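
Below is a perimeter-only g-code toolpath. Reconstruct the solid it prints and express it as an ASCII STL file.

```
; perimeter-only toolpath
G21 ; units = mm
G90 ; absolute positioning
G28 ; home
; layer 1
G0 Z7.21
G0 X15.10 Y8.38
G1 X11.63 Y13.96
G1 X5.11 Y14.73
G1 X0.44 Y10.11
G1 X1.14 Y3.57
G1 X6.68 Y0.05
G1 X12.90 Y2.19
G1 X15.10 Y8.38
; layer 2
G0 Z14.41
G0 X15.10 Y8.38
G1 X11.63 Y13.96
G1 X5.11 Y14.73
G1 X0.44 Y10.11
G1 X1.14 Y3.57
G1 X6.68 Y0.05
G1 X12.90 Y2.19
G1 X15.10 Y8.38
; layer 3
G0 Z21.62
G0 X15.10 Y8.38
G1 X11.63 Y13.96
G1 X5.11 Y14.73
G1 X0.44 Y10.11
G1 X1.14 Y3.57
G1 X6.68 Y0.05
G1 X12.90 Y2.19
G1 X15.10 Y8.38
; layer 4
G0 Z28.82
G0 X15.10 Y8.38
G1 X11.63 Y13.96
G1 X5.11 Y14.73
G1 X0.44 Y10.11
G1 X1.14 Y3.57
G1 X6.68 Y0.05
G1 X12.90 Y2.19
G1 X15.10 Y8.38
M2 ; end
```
solid part
  facet normal 0.0000 0.0000 -1.0000
    outer loop
      vertex 5.11 14.73 0.00
      vertex 11.63 13.96 0.00
      vertex 15.10 8.38 0.00
    endloop
  endfacet
  facet normal 0.0000 0.0000 -1.0000
    outer loop
      vertex 0.44 10.11 0.00
      vertex 5.11 14.73 0.00
      vertex 15.10 8.38 0.00
    endloop
  endfacet
  facet normal 0.0000 0.0000 -1.0000
    outer loop
      vertex 1.14 3.57 0.00
      vertex 0.44 10.11 0.00
      vertex 15.10 8.38 0.00
    endloop
  endfacet
  facet normal 0.0000 0.0000 -1.0000
    outer loop
      vertex 6.68 0.05 0.00
      vertex 1.14 3.57 0.00
      vertex 15.10 8.38 0.00
    endloop
  endfacet
  facet normal 0.0000 0.0000 -1.0000
    outer loop
      vertex 12.90 2.19 0.00
      vertex 6.68 0.05 0.00
      vertex 15.10 8.38 0.00
    endloop
  endfacet
  facet normal 0.0000 0.0000 1.0000
    outer loop
      vertex 15.10 8.38 28.82
      vertex 11.63 13.96 28.82
      vertex 5.11 14.73 28.82
    endloop
  endfacet
  facet normal 0.0000 0.0000 1.0000
    outer loop
      vertex 15.10 8.38 28.82
      vertex 5.11 14.73 28.82
      vertex 0.44 10.11 28.82
    endloop
  endfacet
  facet normal 0.0000 0.0000 1.0000
    outer loop
      vertex 15.10 8.38 28.82
      vertex 0.44 10.11 28.82
      vertex 1.14 3.57 28.82
    endloop
  endfacet
  facet normal 0.0000 0.0000 1.0000
    outer loop
      vertex 15.10 8.38 28.82
      vertex 1.14 3.57 28.82
      vertex 6.68 0.05 28.82
    endloop
  endfacet
  facet normal 0.0000 0.0000 1.0000
    outer loop
      vertex 15.10 8.38 28.82
      vertex 6.68 0.05 28.82
      vertex 12.90 2.19 28.82
    endloop
  endfacet
  facet normal 0.8492 0.5281 0.0000
    outer loop
      vertex 15.10 8.38 0.00
      vertex 11.63 13.96 0.00
      vertex 11.63 13.96 28.82
    endloop
  endfacet
  facet normal 0.8492 0.5281 0.0000
    outer loop
      vertex 15.10 8.38 0.00
      vertex 11.63 13.96 28.82
      vertex 15.10 8.38 28.82
    endloop
  endfacet
  facet normal 0.1173 0.9931 0.0000
    outer loop
      vertex 11.63 13.96 0.00
      vertex 5.11 14.73 0.00
      vertex 5.11 14.73 28.82
    endloop
  endfacet
  facet normal 0.1173 0.9931 0.0000
    outer loop
      vertex 11.63 13.96 0.00
      vertex 5.11 14.73 28.82
      vertex 11.63 13.96 28.82
    endloop
  endfacet
  facet normal -0.7033 0.7109 0.0000
    outer loop
      vertex 5.11 14.73 0.00
      vertex 0.44 10.11 0.00
      vertex 0.44 10.11 28.82
    endloop
  endfacet
  facet normal -0.7033 0.7109 0.0000
    outer loop
      vertex 5.11 14.73 0.00
      vertex 0.44 10.11 28.82
      vertex 5.11 14.73 28.82
    endloop
  endfacet
  facet normal -0.9943 -0.1064 0.0000
    outer loop
      vertex 0.44 10.11 0.00
      vertex 1.14 3.57 0.00
      vertex 1.14 3.57 28.82
    endloop
  endfacet
  facet normal -0.9943 -0.1064 0.0000
    outer loop
      vertex 0.44 10.11 0.00
      vertex 1.14 3.57 28.82
      vertex 0.44 10.11 28.82
    endloop
  endfacet
  facet normal -0.5363 -0.8440 0.0000
    outer loop
      vertex 1.14 3.57 0.00
      vertex 6.68 0.05 0.00
      vertex 6.68 0.05 28.82
    endloop
  endfacet
  facet normal -0.5363 -0.8440 0.0000
    outer loop
      vertex 1.14 3.57 0.00
      vertex 6.68 0.05 28.82
      vertex 1.14 3.57 28.82
    endloop
  endfacet
  facet normal 0.3253 -0.9456 0.0000
    outer loop
      vertex 6.68 0.05 0.00
      vertex 12.90 2.19 0.00
      vertex 12.90 2.19 28.82
    endloop
  endfacet
  facet normal 0.3253 -0.9456 0.0000
    outer loop
      vertex 6.68 0.05 0.00
      vertex 12.90 2.19 28.82
      vertex 6.68 0.05 28.82
    endloop
  endfacet
  facet normal 0.9423 -0.3349 0.0000
    outer loop
      vertex 12.90 2.19 0.00
      vertex 15.10 8.38 0.00
      vertex 15.10 8.38 28.82
    endloop
  endfacet
  facet normal 0.9423 -0.3349 0.0000
    outer loop
      vertex 12.90 2.19 0.00
      vertex 15.10 8.38 28.82
      vertex 12.90 2.19 28.82
    endloop
  endfacet
endsolid part

The G0 Z moves step by Δz≈7.21 mm. Every layer's G1 loop is the same polygon, so the solid is a straight extrusion of it from z=0 to z≈28.8. Closing with flat bottom and top caps and triangulating gives 24 facets — a regular 7-sided prism (a cylinder approximated with 7 flat sides), circumscribed radius ≈ 7.57 mm, height ≈ 28.8 mm.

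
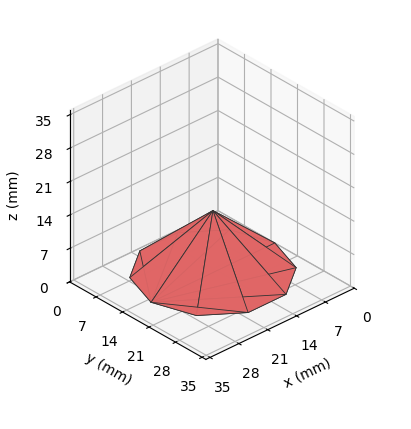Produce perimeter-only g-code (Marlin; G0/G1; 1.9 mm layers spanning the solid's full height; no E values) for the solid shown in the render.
Reading the render: the shape is a regular 10-sided pyramid, base circumscribed radius ≈ 15 mm, apex at z ≈ 13 mm (dimensions read to the nearest mm from the axis ticks). For the g-code, the solid's height is divided into equal slices at the stated Δz and each level perimeter traced with G1 moves after a G0 lift.

; perimeter-only toolpath
G21 ; units = mm
G90 ; absolute positioning
G28 ; home
; layer 1
G0 Z1.9
G0 X27.9 Y15.0
G1 X25.4 Y22.5
G1 X18.9 Y27.3
G1 X11.1 Y27.3
G1 X4.6 Y22.5
G1 X2.1 Y15.0
G1 X4.6 Y7.5
G1 X11.1 Y2.7
G1 X18.9 Y2.7
G1 X25.4 Y7.5
G1 X27.9 Y15.0
; layer 2
G0 Z3.7
G0 X25.7 Y15.0
G1 X23.6 Y21.3
G1 X18.3 Y25.2
G1 X11.7 Y25.2
G1 X6.4 Y21.3
G1 X4.3 Y15.0
G1 X6.4 Y8.7
G1 X11.7 Y4.8
G1 X18.3 Y4.8
G1 X23.6 Y8.7
G1 X25.7 Y15.0
; layer 3
G0 Z5.6
G0 X23.6 Y15.0
G1 X21.9 Y20.0
G1 X17.6 Y23.2
G1 X12.4 Y23.2
G1 X8.1 Y20.0
G1 X6.4 Y15.0
G1 X8.1 Y10.0
G1 X12.4 Y6.8
G1 X17.6 Y6.8
G1 X21.9 Y10.0
G1 X23.6 Y15.0
; layer 4
G0 Z7.4
G0 X21.4 Y15.0
G1 X20.2 Y18.8
G1 X17.0 Y21.1
G1 X13.0 Y21.1
G1 X9.8 Y18.8
G1 X8.6 Y15.0
G1 X9.8 Y11.2
G1 X13.0 Y8.9
G1 X17.0 Y8.9
G1 X20.2 Y11.2
G1 X21.4 Y15.0
; layer 5
G0 Z9.3
G0 X19.3 Y15.0
G1 X18.5 Y17.5
G1 X16.3 Y19.1
G1 X13.7 Y19.1
G1 X11.5 Y17.5
G1 X10.7 Y15.0
G1 X11.5 Y12.5
G1 X13.7 Y10.9
G1 X16.3 Y10.9
G1 X18.5 Y12.5
G1 X19.3 Y15.0
; layer 6
G0 Z11.1
G0 X17.1 Y15.0
G1 X16.7 Y16.3
G1 X15.7 Y17.0
G1 X14.3 Y17.0
G1 X13.3 Y16.3
G1 X12.9 Y15.0
G1 X13.3 Y13.7
G1 X14.3 Y13.0
G1 X15.7 Y13.0
G1 X16.7 Y13.7
G1 X17.1 Y15.0
M2 ; end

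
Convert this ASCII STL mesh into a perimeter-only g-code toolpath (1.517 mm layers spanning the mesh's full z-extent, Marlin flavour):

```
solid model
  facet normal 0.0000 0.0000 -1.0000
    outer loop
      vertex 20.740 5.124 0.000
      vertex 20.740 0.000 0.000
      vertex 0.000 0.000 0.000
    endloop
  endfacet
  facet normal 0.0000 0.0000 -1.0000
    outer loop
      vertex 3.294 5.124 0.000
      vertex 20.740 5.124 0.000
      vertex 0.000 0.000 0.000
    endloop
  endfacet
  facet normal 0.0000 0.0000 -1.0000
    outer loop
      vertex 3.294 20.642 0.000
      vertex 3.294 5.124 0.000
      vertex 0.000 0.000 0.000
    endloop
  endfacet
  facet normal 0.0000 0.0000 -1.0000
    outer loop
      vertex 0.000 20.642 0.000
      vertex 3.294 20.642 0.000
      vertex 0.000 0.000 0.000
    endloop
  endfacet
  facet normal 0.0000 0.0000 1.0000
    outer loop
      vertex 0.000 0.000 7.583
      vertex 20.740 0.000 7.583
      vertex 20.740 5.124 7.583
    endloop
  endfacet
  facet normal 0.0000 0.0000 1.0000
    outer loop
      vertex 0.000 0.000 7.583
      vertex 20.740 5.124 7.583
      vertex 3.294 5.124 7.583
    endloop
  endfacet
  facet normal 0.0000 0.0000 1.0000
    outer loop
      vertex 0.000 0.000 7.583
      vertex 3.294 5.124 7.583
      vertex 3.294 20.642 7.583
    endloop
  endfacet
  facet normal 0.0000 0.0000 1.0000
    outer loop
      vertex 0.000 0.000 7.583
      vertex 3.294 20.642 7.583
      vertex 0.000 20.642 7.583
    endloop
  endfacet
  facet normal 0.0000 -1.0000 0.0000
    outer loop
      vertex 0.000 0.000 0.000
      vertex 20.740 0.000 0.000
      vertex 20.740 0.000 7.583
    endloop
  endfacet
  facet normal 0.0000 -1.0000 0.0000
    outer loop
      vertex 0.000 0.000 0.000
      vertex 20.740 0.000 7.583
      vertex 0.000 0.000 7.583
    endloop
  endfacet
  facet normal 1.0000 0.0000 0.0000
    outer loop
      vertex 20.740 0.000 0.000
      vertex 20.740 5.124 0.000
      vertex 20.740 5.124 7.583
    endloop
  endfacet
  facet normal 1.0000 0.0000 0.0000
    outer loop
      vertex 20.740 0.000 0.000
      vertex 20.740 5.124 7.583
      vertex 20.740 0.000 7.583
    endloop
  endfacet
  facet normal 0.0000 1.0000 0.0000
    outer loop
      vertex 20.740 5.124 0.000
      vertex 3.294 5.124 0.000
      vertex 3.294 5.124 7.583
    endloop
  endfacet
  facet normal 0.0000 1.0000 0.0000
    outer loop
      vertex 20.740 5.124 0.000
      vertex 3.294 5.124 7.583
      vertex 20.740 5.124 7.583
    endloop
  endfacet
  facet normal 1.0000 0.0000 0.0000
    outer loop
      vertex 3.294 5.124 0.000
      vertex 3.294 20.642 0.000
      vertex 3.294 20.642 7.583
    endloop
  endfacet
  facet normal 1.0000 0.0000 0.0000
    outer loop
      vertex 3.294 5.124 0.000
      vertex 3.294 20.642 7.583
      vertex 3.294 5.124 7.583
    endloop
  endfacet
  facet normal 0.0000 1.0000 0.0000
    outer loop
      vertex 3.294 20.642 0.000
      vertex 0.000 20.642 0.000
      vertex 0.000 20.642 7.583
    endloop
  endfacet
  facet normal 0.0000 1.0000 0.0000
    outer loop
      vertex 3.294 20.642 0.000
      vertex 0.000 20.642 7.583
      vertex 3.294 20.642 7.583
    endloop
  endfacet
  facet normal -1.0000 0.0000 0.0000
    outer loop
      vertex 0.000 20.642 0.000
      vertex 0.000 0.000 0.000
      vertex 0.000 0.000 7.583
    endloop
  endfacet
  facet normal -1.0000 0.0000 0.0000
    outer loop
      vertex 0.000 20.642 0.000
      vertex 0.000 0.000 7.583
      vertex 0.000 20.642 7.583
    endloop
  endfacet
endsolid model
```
; perimeter-only toolpath
G21 ; units = mm
G90 ; absolute positioning
G28 ; home
; layer 1
G0 Z1.517
G0 X0.000 Y0.000
G1 X20.740 Y0.000
G1 X20.740 Y5.124
G1 X3.294 Y5.124
G1 X3.294 Y20.642
G1 X0.000 Y20.642
G1 X0.000 Y0.000
; layer 2
G0 Z3.033
G0 X0.000 Y0.000
G1 X20.740 Y0.000
G1 X20.740 Y5.124
G1 X3.294 Y5.124
G1 X3.294 Y20.642
G1 X0.000 Y20.642
G1 X0.000 Y0.000
; layer 3
G0 Z4.550
G0 X0.000 Y0.000
G1 X20.740 Y0.000
G1 X20.740 Y5.124
G1 X3.294 Y5.124
G1 X3.294 Y20.642
G1 X0.000 Y20.642
G1 X0.000 Y0.000
; layer 4
G0 Z6.066
G0 X0.000 Y0.000
G1 X20.740 Y0.000
G1 X20.740 Y5.124
G1 X3.294 Y5.124
G1 X3.294 Y20.642
G1 X0.000 Y20.642
G1 X0.000 Y0.000
; layer 5
G0 Z7.583
G0 X0.000 Y0.000
G1 X20.740 Y0.000
G1 X20.740 Y5.124
G1 X3.294 Y5.124
G1 X3.294 Y20.642
G1 X0.000 Y20.642
G1 X0.000 Y0.000
M2 ; end

The solid is an L-shaped prism: outer 20.7 × 20.6 mm, arm thicknesses ≈ 5.12 mm (horizontal) and 3.29 mm (vertical), extruded 7.58 mm in z. Slicing at Δz = 1.517 mm — 5 equal slices spanning the solid's height, so layer i sits at z = i·h/5 — gives 5 non-empty perimeters. Each is a 6-segment closed polygon; G0 lifts to the layer z and rapids to the start vertex, then G1 traces the edges.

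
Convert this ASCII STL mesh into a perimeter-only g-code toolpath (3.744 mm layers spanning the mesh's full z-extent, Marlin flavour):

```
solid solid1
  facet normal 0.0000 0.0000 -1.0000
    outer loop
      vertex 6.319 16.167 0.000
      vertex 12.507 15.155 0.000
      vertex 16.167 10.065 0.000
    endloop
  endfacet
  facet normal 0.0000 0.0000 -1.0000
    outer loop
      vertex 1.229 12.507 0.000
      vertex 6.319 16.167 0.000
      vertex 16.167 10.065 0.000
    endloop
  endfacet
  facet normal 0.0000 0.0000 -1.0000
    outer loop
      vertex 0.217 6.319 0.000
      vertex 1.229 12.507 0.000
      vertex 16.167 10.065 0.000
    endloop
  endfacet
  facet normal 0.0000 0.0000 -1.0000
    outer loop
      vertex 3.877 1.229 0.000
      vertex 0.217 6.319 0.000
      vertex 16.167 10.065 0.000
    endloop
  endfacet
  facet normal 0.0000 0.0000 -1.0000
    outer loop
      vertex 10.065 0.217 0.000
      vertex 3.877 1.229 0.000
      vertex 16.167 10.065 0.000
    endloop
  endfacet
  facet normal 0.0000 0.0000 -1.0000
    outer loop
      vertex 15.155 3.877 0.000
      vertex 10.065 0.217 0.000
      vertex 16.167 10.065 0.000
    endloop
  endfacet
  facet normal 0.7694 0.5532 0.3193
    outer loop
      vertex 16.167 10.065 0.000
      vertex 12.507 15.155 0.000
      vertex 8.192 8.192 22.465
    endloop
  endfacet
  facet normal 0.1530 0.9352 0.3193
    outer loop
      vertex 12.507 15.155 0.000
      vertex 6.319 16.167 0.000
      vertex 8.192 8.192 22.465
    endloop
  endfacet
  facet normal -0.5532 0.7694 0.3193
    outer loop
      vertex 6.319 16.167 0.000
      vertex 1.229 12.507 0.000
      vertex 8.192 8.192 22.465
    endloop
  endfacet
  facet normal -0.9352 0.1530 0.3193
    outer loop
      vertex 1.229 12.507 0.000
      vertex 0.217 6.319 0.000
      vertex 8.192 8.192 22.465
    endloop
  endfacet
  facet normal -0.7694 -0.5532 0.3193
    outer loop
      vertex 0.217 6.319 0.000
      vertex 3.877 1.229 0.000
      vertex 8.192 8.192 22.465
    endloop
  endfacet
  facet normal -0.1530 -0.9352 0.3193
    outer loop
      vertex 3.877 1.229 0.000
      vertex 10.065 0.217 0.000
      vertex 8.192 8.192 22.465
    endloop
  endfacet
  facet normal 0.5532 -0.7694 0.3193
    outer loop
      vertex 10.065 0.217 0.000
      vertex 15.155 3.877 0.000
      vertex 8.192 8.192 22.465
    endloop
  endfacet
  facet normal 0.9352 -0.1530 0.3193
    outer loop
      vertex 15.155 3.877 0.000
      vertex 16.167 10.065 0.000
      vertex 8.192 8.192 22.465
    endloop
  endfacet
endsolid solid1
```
; perimeter-only toolpath
G21 ; units = mm
G90 ; absolute positioning
G28 ; home
; layer 1
G0 Z3.744
G0 X14.838 Y9.753
G1 X11.788 Y13.994
G1 X6.631 Y14.838
G1 X2.389 Y11.788
G1 X1.546 Y6.631
G1 X4.596 Y2.389
G1 X9.753 Y1.546
G1 X13.994 Y4.596
G1 X14.838 Y9.753
; layer 2
G0 Z7.488
G0 X13.509 Y9.441
G1 X11.069 Y12.834
G1 X6.943 Y13.509
G1 X3.550 Y11.069
G1 X2.875 Y6.943
G1 X5.315 Y3.550
G1 X9.441 Y2.875
G1 X12.834 Y5.315
G1 X13.509 Y9.441
; layer 3
G0 Z11.232
G0 X12.180 Y9.128
G1 X10.349 Y11.674
G1 X7.255 Y12.180
G1 X4.710 Y10.349
G1 X4.205 Y7.255
G1 X6.034 Y4.710
G1 X9.128 Y4.205
G1 X11.674 Y6.034
G1 X12.180 Y9.128
; layer 4
G0 Z14.977
G0 X10.850 Y8.816
G1 X9.630 Y10.513
G1 X7.568 Y10.850
G1 X5.871 Y9.630
G1 X5.534 Y7.568
G1 X6.754 Y5.871
G1 X8.816 Y5.534
G1 X10.513 Y6.754
G1 X10.850 Y8.816
; layer 5
G0 Z18.721
G0 X9.521 Y8.504
G1 X8.911 Y9.353
G1 X7.880 Y9.521
G1 X7.031 Y8.911
G1 X6.863 Y7.880
G1 X7.473 Y7.031
G1 X8.504 Y6.863
G1 X9.353 Y7.473
G1 X9.521 Y8.504
M2 ; end

The solid is a regular 8-sided pyramid, base circumscribed radius ≈ 8.19 mm, apex at z ≈ 22.5 mm. Slicing at Δz = 3.744 mm — 6 equal slices spanning the solid's height, so layer i sits at z = i·h/6 — gives 5 non-empty perimeters. Each is a 8-segment closed polygon; G0 lifts to the layer z and rapids to the start vertex, then G1 traces the edges. The cross-section shrinks linearly with z (the slice at the apex is degenerate and omitted).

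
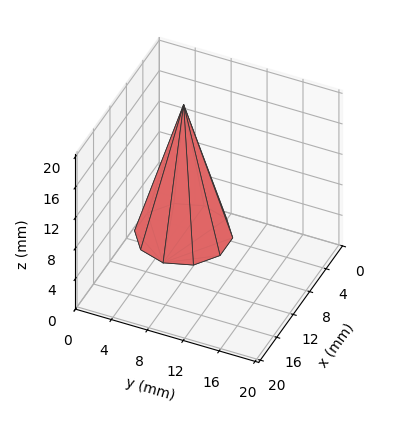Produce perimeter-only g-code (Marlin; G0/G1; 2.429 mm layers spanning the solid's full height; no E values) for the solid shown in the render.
Reading the render: the shape is a regular 10-sided pyramid, base circumscribed radius ≈ 5 mm, apex at z ≈ 17 mm (dimensions read to the nearest mm from the axis ticks). For the g-code, the solid's height is divided into equal slices at the stated Δz and each level perimeter traced with G1 moves after a G0 lift.

; perimeter-only toolpath
G21 ; units = mm
G90 ; absolute positioning
G28 ; home
; layer 1
G0 Z2.429
G0 X9.286 Y5.000
G1 X8.467 Y7.519
G1 X6.324 Y9.076
G1 X3.676 Y9.076
G1 X1.533 Y7.519
G1 X0.714 Y5.000
G1 X1.533 Y2.481
G1 X3.676 Y0.924
G1 X6.324 Y0.924
G1 X8.467 Y2.481
G1 X9.286 Y5.000
; layer 2
G0 Z4.857
G0 X8.571 Y5.000
G1 X7.889 Y7.099
G1 X6.104 Y8.396
G1 X3.896 Y8.396
G1 X2.111 Y7.099
G1 X1.429 Y5.000
G1 X2.111 Y2.901
G1 X3.896 Y1.604
G1 X6.104 Y1.604
G1 X7.889 Y2.901
G1 X8.571 Y5.000
; layer 3
G0 Z7.286
G0 X7.857 Y5.000
G1 X7.311 Y6.679
G1 X5.883 Y7.717
G1 X4.117 Y7.717
G1 X2.689 Y6.679
G1 X2.143 Y5.000
G1 X2.689 Y3.321
G1 X4.117 Y2.283
G1 X5.883 Y2.283
G1 X7.311 Y3.321
G1 X7.857 Y5.000
; layer 4
G0 Z9.714
G0 X7.143 Y5.000
G1 X6.734 Y6.260
G1 X5.662 Y7.038
G1 X4.338 Y7.038
G1 X3.266 Y6.260
G1 X2.857 Y5.000
G1 X3.266 Y3.740
G1 X4.338 Y2.962
G1 X5.662 Y2.962
G1 X6.734 Y3.740
G1 X7.143 Y5.000
; layer 5
G0 Z12.143
G0 X6.429 Y5.000
G1 X6.156 Y5.840
G1 X5.441 Y6.359
G1 X4.559 Y6.359
G1 X3.844 Y5.840
G1 X3.571 Y5.000
G1 X3.844 Y4.160
G1 X4.559 Y3.641
G1 X5.441 Y3.641
G1 X6.156 Y4.160
G1 X6.429 Y5.000
; layer 6
G0 Z14.571
G0 X5.714 Y5.000
G1 X5.578 Y5.420
G1 X5.221 Y5.679
G1 X4.779 Y5.679
G1 X4.422 Y5.420
G1 X4.286 Y5.000
G1 X4.422 Y4.580
G1 X4.779 Y4.321
G1 X5.221 Y4.321
G1 X5.578 Y4.580
G1 X5.714 Y5.000
M2 ; end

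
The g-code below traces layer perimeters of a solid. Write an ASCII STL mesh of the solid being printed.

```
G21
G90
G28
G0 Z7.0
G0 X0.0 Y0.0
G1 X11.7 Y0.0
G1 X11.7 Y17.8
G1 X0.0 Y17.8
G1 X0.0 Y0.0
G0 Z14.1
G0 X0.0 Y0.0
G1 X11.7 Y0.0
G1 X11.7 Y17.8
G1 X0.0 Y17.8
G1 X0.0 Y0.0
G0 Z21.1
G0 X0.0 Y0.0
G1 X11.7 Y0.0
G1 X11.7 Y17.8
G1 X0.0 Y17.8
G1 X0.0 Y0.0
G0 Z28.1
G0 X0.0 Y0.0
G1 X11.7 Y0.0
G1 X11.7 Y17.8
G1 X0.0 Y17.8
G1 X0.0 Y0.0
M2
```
solid part
  facet normal 0.0000 0.0000 -1.0000
    outer loop
      vertex 11.7 17.8 0.0
      vertex 11.7 0.0 0.0
      vertex 0.0 0.0 0.0
    endloop
  endfacet
  facet normal 0.0000 0.0000 -1.0000
    outer loop
      vertex 0.0 17.8 0.0
      vertex 11.7 17.8 0.0
      vertex 0.0 0.0 0.0
    endloop
  endfacet
  facet normal 0.0000 0.0000 1.0000
    outer loop
      vertex 0.0 0.0 28.1
      vertex 11.7 0.0 28.1
      vertex 11.7 17.8 28.1
    endloop
  endfacet
  facet normal 0.0000 0.0000 1.0000
    outer loop
      vertex 0.0 0.0 28.1
      vertex 11.7 17.8 28.1
      vertex 0.0 17.8 28.1
    endloop
  endfacet
  facet normal 0.0000 -1.0000 0.0000
    outer loop
      vertex 0.0 0.0 0.0
      vertex 11.7 0.0 0.0
      vertex 11.7 0.0 28.1
    endloop
  endfacet
  facet normal 0.0000 -1.0000 0.0000
    outer loop
      vertex 0.0 0.0 0.0
      vertex 11.7 0.0 28.1
      vertex 0.0 0.0 28.1
    endloop
  endfacet
  facet normal 0.0000 1.0000 0.0000
    outer loop
      vertex 11.7 17.8 28.1
      vertex 11.7 17.8 0.0
      vertex 0.0 17.8 0.0
    endloop
  endfacet
  facet normal 0.0000 1.0000 0.0000
    outer loop
      vertex 0.0 17.8 28.1
      vertex 11.7 17.8 28.1
      vertex 0.0 17.8 0.0
    endloop
  endfacet
  facet normal -1.0000 0.0000 0.0000
    outer loop
      vertex 0.0 17.8 28.1
      vertex 0.0 17.8 0.0
      vertex 0.0 0.0 0.0
    endloop
  endfacet
  facet normal -1.0000 0.0000 0.0000
    outer loop
      vertex 0.0 0.0 28.1
      vertex 0.0 17.8 28.1
      vertex 0.0 0.0 0.0
    endloop
  endfacet
  facet normal 1.0000 0.0000 0.0000
    outer loop
      vertex 11.7 0.0 0.0
      vertex 11.7 17.8 0.0
      vertex 11.7 17.8 28.1
    endloop
  endfacet
  facet normal 1.0000 0.0000 0.0000
    outer loop
      vertex 11.7 0.0 0.0
      vertex 11.7 17.8 28.1
      vertex 11.7 0.0 28.1
    endloop
  endfacet
endsolid part

The G0 Z moves step by Δz≈7.0 mm. Every layer's G1 loop is the same polygon, so the solid is a straight extrusion of it from z=0 to z≈28.1. Closing with flat bottom and top caps and triangulating gives 12 facets — a rectangular box, roughly 11.7 × 17.8 mm footprint and 28.1 mm tall.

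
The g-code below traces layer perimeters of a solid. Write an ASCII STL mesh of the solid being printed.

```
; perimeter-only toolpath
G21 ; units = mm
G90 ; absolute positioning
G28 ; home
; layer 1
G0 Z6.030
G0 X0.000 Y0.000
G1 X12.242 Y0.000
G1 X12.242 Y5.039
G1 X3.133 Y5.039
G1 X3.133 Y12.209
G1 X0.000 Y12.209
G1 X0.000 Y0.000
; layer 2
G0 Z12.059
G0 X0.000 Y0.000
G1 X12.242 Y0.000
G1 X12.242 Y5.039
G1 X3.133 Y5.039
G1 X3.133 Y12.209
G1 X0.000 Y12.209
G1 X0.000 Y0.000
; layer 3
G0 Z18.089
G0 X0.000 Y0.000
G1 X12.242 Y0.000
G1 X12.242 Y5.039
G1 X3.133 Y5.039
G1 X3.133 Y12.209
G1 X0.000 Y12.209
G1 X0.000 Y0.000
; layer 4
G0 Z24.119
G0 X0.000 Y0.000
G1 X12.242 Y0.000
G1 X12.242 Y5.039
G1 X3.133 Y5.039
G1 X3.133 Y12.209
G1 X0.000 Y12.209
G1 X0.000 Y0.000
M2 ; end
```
solid part
  facet normal 0.0000 0.0000 -1.0000
    outer loop
      vertex 12.242 5.039 0.000
      vertex 12.242 0.000 0.000
      vertex 0.000 0.000 0.000
    endloop
  endfacet
  facet normal 0.0000 0.0000 -1.0000
    outer loop
      vertex 3.133 5.039 0.000
      vertex 12.242 5.039 0.000
      vertex 0.000 0.000 0.000
    endloop
  endfacet
  facet normal 0.0000 0.0000 -1.0000
    outer loop
      vertex 3.133 12.209 0.000
      vertex 3.133 5.039 0.000
      vertex 0.000 0.000 0.000
    endloop
  endfacet
  facet normal 0.0000 0.0000 -1.0000
    outer loop
      vertex 0.000 12.209 0.000
      vertex 3.133 12.209 0.000
      vertex 0.000 0.000 0.000
    endloop
  endfacet
  facet normal 0.0000 0.0000 1.0000
    outer loop
      vertex 0.000 0.000 24.119
      vertex 12.242 0.000 24.119
      vertex 12.242 5.039 24.119
    endloop
  endfacet
  facet normal 0.0000 0.0000 1.0000
    outer loop
      vertex 0.000 0.000 24.119
      vertex 12.242 5.039 24.119
      vertex 3.133 5.039 24.119
    endloop
  endfacet
  facet normal 0.0000 0.0000 1.0000
    outer loop
      vertex 0.000 0.000 24.119
      vertex 3.133 5.039 24.119
      vertex 3.133 12.209 24.119
    endloop
  endfacet
  facet normal 0.0000 0.0000 1.0000
    outer loop
      vertex 0.000 0.000 24.119
      vertex 3.133 12.209 24.119
      vertex 0.000 12.209 24.119
    endloop
  endfacet
  facet normal 0.0000 -1.0000 0.0000
    outer loop
      vertex 0.000 0.000 0.000
      vertex 12.242 0.000 0.000
      vertex 12.242 0.000 24.119
    endloop
  endfacet
  facet normal 0.0000 -1.0000 0.0000
    outer loop
      vertex 0.000 0.000 0.000
      vertex 12.242 0.000 24.119
      vertex 0.000 0.000 24.119
    endloop
  endfacet
  facet normal 1.0000 0.0000 0.0000
    outer loop
      vertex 12.242 0.000 0.000
      vertex 12.242 5.039 0.000
      vertex 12.242 5.039 24.119
    endloop
  endfacet
  facet normal 1.0000 0.0000 0.0000
    outer loop
      vertex 12.242 0.000 0.000
      vertex 12.242 5.039 24.119
      vertex 12.242 0.000 24.119
    endloop
  endfacet
  facet normal 0.0000 1.0000 0.0000
    outer loop
      vertex 12.242 5.039 0.000
      vertex 3.133 5.039 0.000
      vertex 3.133 5.039 24.119
    endloop
  endfacet
  facet normal 0.0000 1.0000 0.0000
    outer loop
      vertex 12.242 5.039 0.000
      vertex 3.133 5.039 24.119
      vertex 12.242 5.039 24.119
    endloop
  endfacet
  facet normal 1.0000 0.0000 0.0000
    outer loop
      vertex 3.133 5.039 0.000
      vertex 3.133 12.209 0.000
      vertex 3.133 12.209 24.119
    endloop
  endfacet
  facet normal 1.0000 0.0000 0.0000
    outer loop
      vertex 3.133 5.039 0.000
      vertex 3.133 12.209 24.119
      vertex 3.133 5.039 24.119
    endloop
  endfacet
  facet normal 0.0000 1.0000 0.0000
    outer loop
      vertex 3.133 12.209 0.000
      vertex 0.000 12.209 0.000
      vertex 0.000 12.209 24.119
    endloop
  endfacet
  facet normal 0.0000 1.0000 0.0000
    outer loop
      vertex 3.133 12.209 0.000
      vertex 0.000 12.209 24.119
      vertex 3.133 12.209 24.119
    endloop
  endfacet
  facet normal -1.0000 0.0000 0.0000
    outer loop
      vertex 0.000 12.209 0.000
      vertex 0.000 0.000 0.000
      vertex 0.000 0.000 24.119
    endloop
  endfacet
  facet normal -1.0000 0.0000 0.0000
    outer loop
      vertex 0.000 12.209 0.000
      vertex 0.000 0.000 24.119
      vertex 0.000 12.209 24.119
    endloop
  endfacet
endsolid part

The G0 Z moves step by Δz≈6.030 mm. Every layer's G1 loop is the same polygon, so the solid is a straight extrusion of it from z=0 to z≈24.1. Closing with flat bottom and top caps and triangulating gives 20 facets — an L-shaped prism: outer 12.2 × 12.2 mm, arm thicknesses ≈ 5.04 mm (horizontal) and 3.13 mm (vertical), extruded 24.1 mm in z.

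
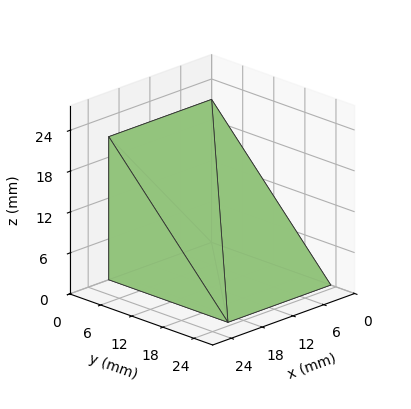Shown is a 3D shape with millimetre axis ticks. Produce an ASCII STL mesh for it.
Reading the render: the shape is a wedge (ramp): 20 × 23 mm base, rising to 21 mm along the y=0 edge and sloping linearly to z=0 at y=23 (dimensions read to the nearest mm from the axis ticks). For the STL, each face is triangulated and given an outward normal.

solid part
  facet normal 0.0000 0.0000 -1.0000
    outer loop
      vertex 20.00 23.00 0.00
      vertex 20.00 0.00 0.00
      vertex 0.00 0.00 0.00
    endloop
  endfacet
  facet normal 0.0000 0.0000 -1.0000
    outer loop
      vertex 0.00 23.00 0.00
      vertex 20.00 23.00 0.00
      vertex 0.00 0.00 0.00
    endloop
  endfacet
  facet normal 0.0000 -1.0000 0.0000
    outer loop
      vertex 0.00 0.00 0.00
      vertex 20.00 0.00 0.00
      vertex 20.00 0.00 21.00
    endloop
  endfacet
  facet normal 0.0000 -1.0000 0.0000
    outer loop
      vertex 0.00 0.00 0.00
      vertex 20.00 0.00 21.00
      vertex 0.00 0.00 21.00
    endloop
  endfacet
  facet normal 0.0000 0.6743 0.7385
    outer loop
      vertex 0.00 0.00 21.00
      vertex 20.00 0.00 21.00
      vertex 20.00 23.00 0.00
    endloop
  endfacet
  facet normal 0.0000 0.6743 0.7385
    outer loop
      vertex 0.00 0.00 21.00
      vertex 20.00 23.00 0.00
      vertex 0.00 23.00 0.00
    endloop
  endfacet
  facet normal -1.0000 0.0000 0.0000
    outer loop
      vertex 0.00 0.00 21.00
      vertex 0.00 23.00 0.00
      vertex 0.00 0.00 0.00
    endloop
  endfacet
  facet normal 1.0000 0.0000 0.0000
    outer loop
      vertex 20.00 0.00 0.00
      vertex 20.00 23.00 0.00
      vertex 20.00 0.00 21.00
    endloop
  endfacet
endsolid part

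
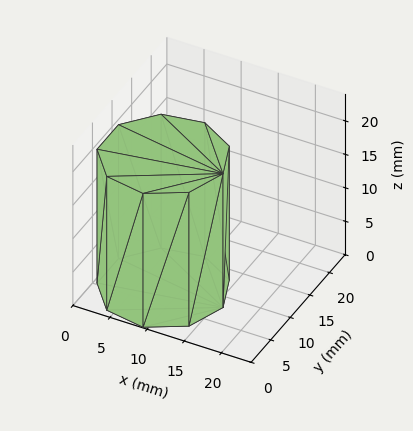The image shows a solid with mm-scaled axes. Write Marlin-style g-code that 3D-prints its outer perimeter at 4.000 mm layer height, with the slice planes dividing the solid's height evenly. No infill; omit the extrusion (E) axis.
Reading the render: the shape is a regular 9-sided prism (a cylinder approximated with 9 flat sides), circumscribed radius ≈ 8 mm, height ≈ 20 mm (dimensions read to the nearest mm from the axis ticks). For the g-code, the solid's height is divided into equal slices at the stated Δz and each level perimeter traced with G1 moves after a G0 lift.

; perimeter-only toolpath
G21 ; units = mm
G90 ; absolute positioning
G28 ; home
; layer 1
G0 Z4.000
G0 X16.000 Y8.000
G1 X14.128 Y13.142
G1 X9.389 Y15.878
G1 X4.000 Y14.928
G1 X0.482 Y10.736
G1 X0.482 Y5.264
G1 X4.000 Y1.072
G1 X9.389 Y0.122
G1 X14.128 Y2.858
G1 X16.000 Y8.000
; layer 2
G0 Z8.000
G0 X16.000 Y8.000
G1 X14.128 Y13.142
G1 X9.389 Y15.878
G1 X4.000 Y14.928
G1 X0.482 Y10.736
G1 X0.482 Y5.264
G1 X4.000 Y1.072
G1 X9.389 Y0.122
G1 X14.128 Y2.858
G1 X16.000 Y8.000
; layer 3
G0 Z12.000
G0 X16.000 Y8.000
G1 X14.128 Y13.142
G1 X9.389 Y15.878
G1 X4.000 Y14.928
G1 X0.482 Y10.736
G1 X0.482 Y5.264
G1 X4.000 Y1.072
G1 X9.389 Y0.122
G1 X14.128 Y2.858
G1 X16.000 Y8.000
; layer 4
G0 Z16.000
G0 X16.000 Y8.000
G1 X14.128 Y13.142
G1 X9.389 Y15.878
G1 X4.000 Y14.928
G1 X0.482 Y10.736
G1 X0.482 Y5.264
G1 X4.000 Y1.072
G1 X9.389 Y0.122
G1 X14.128 Y2.858
G1 X16.000 Y8.000
; layer 5
G0 Z20.000
G0 X16.000 Y8.000
G1 X14.128 Y13.142
G1 X9.389 Y15.878
G1 X4.000 Y14.928
G1 X0.482 Y10.736
G1 X0.482 Y5.264
G1 X4.000 Y1.072
G1 X9.389 Y0.122
G1 X14.128 Y2.858
G1 X16.000 Y8.000
M2 ; end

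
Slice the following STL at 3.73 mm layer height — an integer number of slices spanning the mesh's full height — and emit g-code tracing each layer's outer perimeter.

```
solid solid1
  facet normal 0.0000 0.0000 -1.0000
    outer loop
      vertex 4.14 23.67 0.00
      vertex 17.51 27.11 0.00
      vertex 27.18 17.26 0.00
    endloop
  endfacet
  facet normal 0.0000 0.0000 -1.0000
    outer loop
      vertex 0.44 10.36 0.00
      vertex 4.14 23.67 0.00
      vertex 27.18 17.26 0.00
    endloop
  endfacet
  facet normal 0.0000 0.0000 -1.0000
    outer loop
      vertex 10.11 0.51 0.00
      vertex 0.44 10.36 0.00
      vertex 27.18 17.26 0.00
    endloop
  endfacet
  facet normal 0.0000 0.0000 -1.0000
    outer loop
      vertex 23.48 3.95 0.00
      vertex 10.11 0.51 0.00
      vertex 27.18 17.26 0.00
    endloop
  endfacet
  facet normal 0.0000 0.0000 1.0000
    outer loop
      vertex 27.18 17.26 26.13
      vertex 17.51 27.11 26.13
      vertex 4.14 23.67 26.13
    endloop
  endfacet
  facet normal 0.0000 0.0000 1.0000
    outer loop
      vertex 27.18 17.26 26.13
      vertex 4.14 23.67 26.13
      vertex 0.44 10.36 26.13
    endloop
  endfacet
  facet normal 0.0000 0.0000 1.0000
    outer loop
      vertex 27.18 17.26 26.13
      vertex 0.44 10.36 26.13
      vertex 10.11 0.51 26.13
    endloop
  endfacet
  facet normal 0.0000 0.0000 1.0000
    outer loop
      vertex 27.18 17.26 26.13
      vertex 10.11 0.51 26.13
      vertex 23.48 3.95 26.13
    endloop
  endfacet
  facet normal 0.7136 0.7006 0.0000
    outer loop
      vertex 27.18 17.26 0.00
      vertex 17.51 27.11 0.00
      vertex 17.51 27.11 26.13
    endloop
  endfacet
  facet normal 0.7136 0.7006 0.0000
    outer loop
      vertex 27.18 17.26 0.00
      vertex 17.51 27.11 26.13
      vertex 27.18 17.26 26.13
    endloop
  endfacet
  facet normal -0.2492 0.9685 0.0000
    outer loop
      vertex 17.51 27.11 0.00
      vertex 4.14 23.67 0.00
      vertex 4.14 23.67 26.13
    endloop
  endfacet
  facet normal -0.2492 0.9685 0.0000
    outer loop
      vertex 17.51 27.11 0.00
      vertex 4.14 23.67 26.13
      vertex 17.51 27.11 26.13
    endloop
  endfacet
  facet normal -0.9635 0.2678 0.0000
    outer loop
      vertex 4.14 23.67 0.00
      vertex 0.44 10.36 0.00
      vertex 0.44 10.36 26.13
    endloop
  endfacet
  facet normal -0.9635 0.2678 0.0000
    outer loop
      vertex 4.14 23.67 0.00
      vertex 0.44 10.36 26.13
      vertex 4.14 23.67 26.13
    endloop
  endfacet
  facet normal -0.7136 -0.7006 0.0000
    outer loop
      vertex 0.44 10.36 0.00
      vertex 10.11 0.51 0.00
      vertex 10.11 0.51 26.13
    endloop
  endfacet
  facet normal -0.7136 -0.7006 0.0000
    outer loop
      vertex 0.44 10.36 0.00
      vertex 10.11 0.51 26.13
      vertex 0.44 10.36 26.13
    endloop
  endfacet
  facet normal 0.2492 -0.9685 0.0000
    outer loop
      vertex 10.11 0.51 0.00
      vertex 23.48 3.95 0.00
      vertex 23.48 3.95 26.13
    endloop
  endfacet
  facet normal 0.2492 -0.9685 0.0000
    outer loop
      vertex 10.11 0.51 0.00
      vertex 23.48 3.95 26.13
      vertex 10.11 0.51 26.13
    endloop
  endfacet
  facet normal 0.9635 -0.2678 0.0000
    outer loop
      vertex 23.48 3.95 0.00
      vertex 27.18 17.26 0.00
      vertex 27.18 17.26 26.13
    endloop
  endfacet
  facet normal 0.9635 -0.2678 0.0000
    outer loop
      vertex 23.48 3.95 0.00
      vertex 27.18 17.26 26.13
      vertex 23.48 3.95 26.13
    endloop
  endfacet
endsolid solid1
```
; perimeter-only toolpath
G21 ; units = mm
G90 ; absolute positioning
G28 ; home
; layer 1
G0 Z3.73
G0 X27.18 Y17.26
G1 X17.51 Y27.11
G1 X4.14 Y23.67
G1 X0.44 Y10.36
G1 X10.11 Y0.51
G1 X23.48 Y3.95
G1 X27.18 Y17.26
; layer 2
G0 Z7.47
G0 X27.18 Y17.26
G1 X17.51 Y27.11
G1 X4.14 Y23.67
G1 X0.44 Y10.36
G1 X10.11 Y0.51
G1 X23.48 Y3.95
G1 X27.18 Y17.26
; layer 3
G0 Z11.20
G0 X27.18 Y17.26
G1 X17.51 Y27.11
G1 X4.14 Y23.67
G1 X0.44 Y10.36
G1 X10.11 Y0.51
G1 X23.48 Y3.95
G1 X27.18 Y17.26
; layer 4
G0 Z14.93
G0 X27.18 Y17.26
G1 X17.51 Y27.11
G1 X4.14 Y23.67
G1 X0.44 Y10.36
G1 X10.11 Y0.51
G1 X23.48 Y3.95
G1 X27.18 Y17.26
; layer 5
G0 Z18.66
G0 X27.18 Y17.26
G1 X17.51 Y27.11
G1 X4.14 Y23.67
G1 X0.44 Y10.36
G1 X10.11 Y0.51
G1 X23.48 Y3.95
G1 X27.18 Y17.26
; layer 6
G0 Z22.40
G0 X27.18 Y17.26
G1 X17.51 Y27.11
G1 X4.14 Y23.67
G1 X0.44 Y10.36
G1 X10.11 Y0.51
G1 X23.48 Y3.95
G1 X27.18 Y17.26
; layer 7
G0 Z26.13
G0 X27.18 Y17.26
G1 X17.51 Y27.11
G1 X4.14 Y23.67
G1 X0.44 Y10.36
G1 X10.11 Y0.51
G1 X23.48 Y3.95
G1 X27.18 Y17.26
M2 ; end

The solid is a regular 6-sided prism (a cylinder approximated with 6 flat sides), circumscribed radius ≈ 13.8 mm, height ≈ 26.1 mm. Slicing at Δz = 3.73 mm — 7 equal slices spanning the solid's height, so layer i sits at z = i·h/7 — gives 7 non-empty perimeters. Each is a 6-segment closed polygon; G0 lifts to the layer z and rapids to the start vertex, then G1 traces the edges.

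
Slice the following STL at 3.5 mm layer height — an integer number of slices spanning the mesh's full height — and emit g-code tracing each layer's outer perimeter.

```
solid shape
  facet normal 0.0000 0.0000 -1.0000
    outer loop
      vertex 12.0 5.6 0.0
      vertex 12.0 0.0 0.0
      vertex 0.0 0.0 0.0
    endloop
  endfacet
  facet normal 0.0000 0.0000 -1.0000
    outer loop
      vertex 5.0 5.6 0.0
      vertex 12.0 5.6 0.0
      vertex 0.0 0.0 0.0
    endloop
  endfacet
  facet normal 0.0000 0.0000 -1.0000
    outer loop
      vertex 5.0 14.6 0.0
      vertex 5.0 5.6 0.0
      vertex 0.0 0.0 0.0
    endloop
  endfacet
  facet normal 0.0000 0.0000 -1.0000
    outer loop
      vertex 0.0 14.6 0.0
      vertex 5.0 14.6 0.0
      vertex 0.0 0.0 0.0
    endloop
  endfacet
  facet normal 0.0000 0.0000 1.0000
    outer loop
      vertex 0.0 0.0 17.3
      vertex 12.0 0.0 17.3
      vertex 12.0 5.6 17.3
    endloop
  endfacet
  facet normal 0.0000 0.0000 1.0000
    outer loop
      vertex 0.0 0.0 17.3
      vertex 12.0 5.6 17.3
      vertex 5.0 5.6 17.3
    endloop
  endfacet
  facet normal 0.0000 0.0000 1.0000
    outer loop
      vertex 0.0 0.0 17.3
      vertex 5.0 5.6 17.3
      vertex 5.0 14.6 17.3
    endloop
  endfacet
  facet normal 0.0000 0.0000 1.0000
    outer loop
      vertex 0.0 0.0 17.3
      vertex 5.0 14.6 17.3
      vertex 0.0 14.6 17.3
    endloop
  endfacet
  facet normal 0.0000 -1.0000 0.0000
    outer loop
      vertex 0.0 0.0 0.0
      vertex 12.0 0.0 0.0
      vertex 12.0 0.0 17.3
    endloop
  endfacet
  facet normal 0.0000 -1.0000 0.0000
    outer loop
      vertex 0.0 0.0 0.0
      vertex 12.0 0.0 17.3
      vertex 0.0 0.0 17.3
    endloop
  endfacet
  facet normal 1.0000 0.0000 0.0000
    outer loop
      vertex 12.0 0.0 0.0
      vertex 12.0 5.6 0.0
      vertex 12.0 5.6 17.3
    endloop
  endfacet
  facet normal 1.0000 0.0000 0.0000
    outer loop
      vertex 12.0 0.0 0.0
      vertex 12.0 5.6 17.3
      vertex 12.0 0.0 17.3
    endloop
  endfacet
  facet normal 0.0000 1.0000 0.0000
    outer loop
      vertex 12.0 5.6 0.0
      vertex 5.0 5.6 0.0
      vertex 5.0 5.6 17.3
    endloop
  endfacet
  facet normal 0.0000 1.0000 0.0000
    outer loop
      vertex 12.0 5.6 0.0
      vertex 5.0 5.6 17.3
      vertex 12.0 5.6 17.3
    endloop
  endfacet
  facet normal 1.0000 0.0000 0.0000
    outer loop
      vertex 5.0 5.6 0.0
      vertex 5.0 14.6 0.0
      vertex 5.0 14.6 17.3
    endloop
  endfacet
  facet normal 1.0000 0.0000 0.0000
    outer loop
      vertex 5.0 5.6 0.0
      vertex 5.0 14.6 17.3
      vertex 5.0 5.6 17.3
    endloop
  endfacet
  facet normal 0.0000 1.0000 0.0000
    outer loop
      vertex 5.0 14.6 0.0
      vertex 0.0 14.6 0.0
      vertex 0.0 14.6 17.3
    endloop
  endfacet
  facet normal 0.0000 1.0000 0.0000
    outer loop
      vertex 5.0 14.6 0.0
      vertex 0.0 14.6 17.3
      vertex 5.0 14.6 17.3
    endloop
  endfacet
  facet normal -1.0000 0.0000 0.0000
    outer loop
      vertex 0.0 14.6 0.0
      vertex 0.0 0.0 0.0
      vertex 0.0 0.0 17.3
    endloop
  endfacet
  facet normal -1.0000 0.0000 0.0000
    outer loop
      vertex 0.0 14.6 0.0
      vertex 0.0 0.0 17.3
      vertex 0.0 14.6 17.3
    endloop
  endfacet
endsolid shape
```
; perimeter-only toolpath
G21 ; units = mm
G90 ; absolute positioning
G28 ; home
; layer 1
G0 Z3.5
G0 X0.0 Y0.0
G1 X12.0 Y0.0
G1 X12.0 Y5.6
G1 X5.0 Y5.6
G1 X5.0 Y14.6
G1 X0.0 Y14.6
G1 X0.0 Y0.0
; layer 2
G0 Z6.9
G0 X0.0 Y0.0
G1 X12.0 Y0.0
G1 X12.0 Y5.6
G1 X5.0 Y5.6
G1 X5.0 Y14.6
G1 X0.0 Y14.6
G1 X0.0 Y0.0
; layer 3
G0 Z10.4
G0 X0.0 Y0.0
G1 X12.0 Y0.0
G1 X12.0 Y5.6
G1 X5.0 Y5.6
G1 X5.0 Y14.6
G1 X0.0 Y14.6
G1 X0.0 Y0.0
; layer 4
G0 Z13.8
G0 X0.0 Y0.0
G1 X12.0 Y0.0
G1 X12.0 Y5.6
G1 X5.0 Y5.6
G1 X5.0 Y14.6
G1 X0.0 Y14.6
G1 X0.0 Y0.0
; layer 5
G0 Z17.3
G0 X0.0 Y0.0
G1 X12.0 Y0.0
G1 X12.0 Y5.6
G1 X5.0 Y5.6
G1 X5.0 Y14.6
G1 X0.0 Y14.6
G1 X0.0 Y0.0
M2 ; end

The solid is an L-shaped prism: outer 12 × 14.6 mm, arm thicknesses ≈ 5.6 mm (horizontal) and 5 mm (vertical), extruded 17.3 mm in z. Slicing at Δz = 3.5 mm — 5 equal slices spanning the solid's height, so layer i sits at z = i·h/5 — gives 5 non-empty perimeters. Each is a 6-segment closed polygon; G0 lifts to the layer z and rapids to the start vertex, then G1 traces the edges.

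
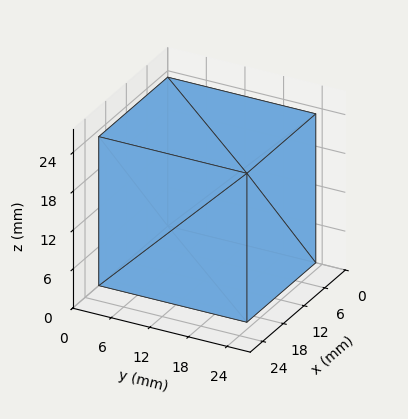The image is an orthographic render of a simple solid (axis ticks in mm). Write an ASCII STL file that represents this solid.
Reading the render: the shape is a rectangular box, roughly 20 × 23 mm footprint and 23 mm tall (dimensions read to the nearest mm from the axis ticks). For the STL, each face is triangulated and given an outward normal.

solid part
  facet normal 0.0000 0.0000 -1.0000
    outer loop
      vertex 20.00 23.00 0.00
      vertex 20.00 0.00 0.00
      vertex 0.00 0.00 0.00
    endloop
  endfacet
  facet normal 0.0000 0.0000 -1.0000
    outer loop
      vertex 0.00 23.00 0.00
      vertex 20.00 23.00 0.00
      vertex 0.00 0.00 0.00
    endloop
  endfacet
  facet normal 0.0000 0.0000 1.0000
    outer loop
      vertex 0.00 0.00 23.00
      vertex 20.00 0.00 23.00
      vertex 20.00 23.00 23.00
    endloop
  endfacet
  facet normal 0.0000 0.0000 1.0000
    outer loop
      vertex 0.00 0.00 23.00
      vertex 20.00 23.00 23.00
      vertex 0.00 23.00 23.00
    endloop
  endfacet
  facet normal 0.0000 -1.0000 0.0000
    outer loop
      vertex 0.00 0.00 0.00
      vertex 20.00 0.00 0.00
      vertex 20.00 0.00 23.00
    endloop
  endfacet
  facet normal 0.0000 -1.0000 0.0000
    outer loop
      vertex 0.00 0.00 0.00
      vertex 20.00 0.00 23.00
      vertex 0.00 0.00 23.00
    endloop
  endfacet
  facet normal 0.0000 1.0000 0.0000
    outer loop
      vertex 20.00 23.00 23.00
      vertex 20.00 23.00 0.00
      vertex 0.00 23.00 0.00
    endloop
  endfacet
  facet normal 0.0000 1.0000 0.0000
    outer loop
      vertex 0.00 23.00 23.00
      vertex 20.00 23.00 23.00
      vertex 0.00 23.00 0.00
    endloop
  endfacet
  facet normal -1.0000 0.0000 0.0000
    outer loop
      vertex 0.00 23.00 23.00
      vertex 0.00 23.00 0.00
      vertex 0.00 0.00 0.00
    endloop
  endfacet
  facet normal -1.0000 0.0000 0.0000
    outer loop
      vertex 0.00 0.00 23.00
      vertex 0.00 23.00 23.00
      vertex 0.00 0.00 0.00
    endloop
  endfacet
  facet normal 1.0000 0.0000 0.0000
    outer loop
      vertex 20.00 0.00 0.00
      vertex 20.00 23.00 0.00
      vertex 20.00 23.00 23.00
    endloop
  endfacet
  facet normal 1.0000 0.0000 0.0000
    outer loop
      vertex 20.00 0.00 0.00
      vertex 20.00 23.00 23.00
      vertex 20.00 0.00 23.00
    endloop
  endfacet
endsolid part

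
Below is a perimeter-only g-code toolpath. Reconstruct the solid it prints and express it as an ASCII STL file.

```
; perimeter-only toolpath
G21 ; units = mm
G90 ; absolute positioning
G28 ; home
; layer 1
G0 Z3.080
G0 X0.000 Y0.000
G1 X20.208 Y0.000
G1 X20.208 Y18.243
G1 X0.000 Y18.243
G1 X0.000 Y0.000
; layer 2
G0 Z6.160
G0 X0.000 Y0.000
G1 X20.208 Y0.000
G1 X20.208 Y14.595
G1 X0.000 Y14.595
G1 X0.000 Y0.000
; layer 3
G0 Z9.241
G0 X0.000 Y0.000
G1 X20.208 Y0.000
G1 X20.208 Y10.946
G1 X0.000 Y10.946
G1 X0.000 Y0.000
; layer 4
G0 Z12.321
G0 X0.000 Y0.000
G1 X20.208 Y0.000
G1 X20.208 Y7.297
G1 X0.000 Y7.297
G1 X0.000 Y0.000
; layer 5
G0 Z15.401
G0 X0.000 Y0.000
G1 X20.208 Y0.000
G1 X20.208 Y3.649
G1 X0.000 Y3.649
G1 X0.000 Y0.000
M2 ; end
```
solid part
  facet normal 0.0000 0.0000 -1.0000
    outer loop
      vertex 20.208 21.892 0.000
      vertex 20.208 0.000 0.000
      vertex 0.000 0.000 0.000
    endloop
  endfacet
  facet normal 0.0000 0.0000 -1.0000
    outer loop
      vertex 0.000 21.892 0.000
      vertex 20.208 21.892 0.000
      vertex 0.000 0.000 0.000
    endloop
  endfacet
  facet normal 0.0000 -1.0000 0.0000
    outer loop
      vertex 0.000 0.000 0.000
      vertex 20.208 0.000 0.000
      vertex 20.208 0.000 18.481
    endloop
  endfacet
  facet normal 0.0000 -1.0000 0.0000
    outer loop
      vertex 0.000 0.000 0.000
      vertex 20.208 0.000 18.481
      vertex 0.000 0.000 18.481
    endloop
  endfacet
  facet normal 0.0000 0.6451 0.7641
    outer loop
      vertex 0.000 0.000 18.481
      vertex 20.208 0.000 18.481
      vertex 20.208 21.892 0.000
    endloop
  endfacet
  facet normal 0.0000 0.6451 0.7641
    outer loop
      vertex 0.000 0.000 18.481
      vertex 20.208 21.892 0.000
      vertex 0.000 21.892 0.000
    endloop
  endfacet
  facet normal -1.0000 0.0000 0.0000
    outer loop
      vertex 0.000 0.000 18.481
      vertex 0.000 21.892 0.000
      vertex 0.000 0.000 0.000
    endloop
  endfacet
  facet normal 1.0000 0.0000 0.0000
    outer loop
      vertex 20.208 0.000 0.000
      vertex 20.208 21.892 0.000
      vertex 20.208 0.000 18.481
    endloop
  endfacet
endsolid part

The G0 Z moves step by Δz≈3.080 mm. The G1 loops shrink linearly with z, so the solid tapers from its base footprint up to z≈18.5. Closing with a flat bottom cap and the tapered top and triangulating gives 8 facets — a wedge (ramp): 20.2 × 21.9 mm base, rising to 18.5 mm along the y=0 edge and sloping linearly to z=0 at y=21.9.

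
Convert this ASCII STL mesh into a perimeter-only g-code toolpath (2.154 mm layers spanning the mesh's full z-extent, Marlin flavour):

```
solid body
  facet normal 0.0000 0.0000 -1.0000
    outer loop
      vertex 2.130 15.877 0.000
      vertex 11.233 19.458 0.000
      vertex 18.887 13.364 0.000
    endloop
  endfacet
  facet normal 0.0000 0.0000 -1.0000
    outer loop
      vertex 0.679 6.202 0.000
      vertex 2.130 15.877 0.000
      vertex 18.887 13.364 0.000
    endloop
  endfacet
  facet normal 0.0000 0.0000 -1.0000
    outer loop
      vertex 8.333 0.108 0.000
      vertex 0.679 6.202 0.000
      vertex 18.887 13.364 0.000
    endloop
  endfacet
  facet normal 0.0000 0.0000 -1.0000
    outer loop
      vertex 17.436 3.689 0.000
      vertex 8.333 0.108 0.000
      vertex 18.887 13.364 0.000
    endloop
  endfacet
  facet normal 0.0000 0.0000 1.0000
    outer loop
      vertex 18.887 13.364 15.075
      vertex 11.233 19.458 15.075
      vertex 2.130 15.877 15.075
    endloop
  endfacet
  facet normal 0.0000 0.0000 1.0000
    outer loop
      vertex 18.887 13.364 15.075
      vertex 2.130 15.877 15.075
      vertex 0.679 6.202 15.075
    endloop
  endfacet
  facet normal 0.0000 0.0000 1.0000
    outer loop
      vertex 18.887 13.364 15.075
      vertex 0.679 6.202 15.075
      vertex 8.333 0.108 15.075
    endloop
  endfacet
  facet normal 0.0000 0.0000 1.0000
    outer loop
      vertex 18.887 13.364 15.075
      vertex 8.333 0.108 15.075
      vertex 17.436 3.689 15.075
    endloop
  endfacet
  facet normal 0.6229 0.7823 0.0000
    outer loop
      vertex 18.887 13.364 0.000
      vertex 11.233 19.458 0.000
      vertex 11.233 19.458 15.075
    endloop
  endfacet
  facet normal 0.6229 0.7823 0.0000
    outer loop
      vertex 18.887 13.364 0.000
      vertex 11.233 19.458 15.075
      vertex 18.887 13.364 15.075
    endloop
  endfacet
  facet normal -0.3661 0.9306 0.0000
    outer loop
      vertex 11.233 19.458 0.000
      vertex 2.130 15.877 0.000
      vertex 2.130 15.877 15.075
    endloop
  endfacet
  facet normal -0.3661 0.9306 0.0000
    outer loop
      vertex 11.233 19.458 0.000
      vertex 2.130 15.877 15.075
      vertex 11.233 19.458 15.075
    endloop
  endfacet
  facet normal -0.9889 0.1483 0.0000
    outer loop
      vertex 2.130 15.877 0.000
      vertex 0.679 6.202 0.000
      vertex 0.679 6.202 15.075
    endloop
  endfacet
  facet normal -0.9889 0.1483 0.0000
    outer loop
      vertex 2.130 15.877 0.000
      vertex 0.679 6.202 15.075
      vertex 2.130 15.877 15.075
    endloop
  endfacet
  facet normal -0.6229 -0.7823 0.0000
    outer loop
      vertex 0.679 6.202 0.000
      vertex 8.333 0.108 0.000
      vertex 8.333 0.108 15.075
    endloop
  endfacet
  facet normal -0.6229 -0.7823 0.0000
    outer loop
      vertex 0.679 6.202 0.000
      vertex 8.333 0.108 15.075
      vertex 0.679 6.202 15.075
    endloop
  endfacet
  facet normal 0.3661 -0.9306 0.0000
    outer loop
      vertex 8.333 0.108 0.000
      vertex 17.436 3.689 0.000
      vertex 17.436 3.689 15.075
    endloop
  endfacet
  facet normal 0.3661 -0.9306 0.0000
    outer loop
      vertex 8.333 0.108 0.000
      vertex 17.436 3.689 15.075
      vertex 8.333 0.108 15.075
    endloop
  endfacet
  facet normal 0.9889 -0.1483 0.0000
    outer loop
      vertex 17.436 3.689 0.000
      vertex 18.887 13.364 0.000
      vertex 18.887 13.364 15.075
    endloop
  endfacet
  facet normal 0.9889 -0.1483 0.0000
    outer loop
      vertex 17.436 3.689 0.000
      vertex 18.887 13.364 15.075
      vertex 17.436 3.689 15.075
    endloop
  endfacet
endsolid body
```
; perimeter-only toolpath
G21 ; units = mm
G90 ; absolute positioning
G28 ; home
; layer 1
G0 Z2.154
G0 X18.887 Y13.364
G1 X11.233 Y19.458
G1 X2.130 Y15.877
G1 X0.679 Y6.202
G1 X8.333 Y0.108
G1 X17.436 Y3.689
G1 X18.887 Y13.364
; layer 2
G0 Z4.307
G0 X18.887 Y13.364
G1 X11.233 Y19.458
G1 X2.130 Y15.877
G1 X0.679 Y6.202
G1 X8.333 Y0.108
G1 X17.436 Y3.689
G1 X18.887 Y13.364
; layer 3
G0 Z6.461
G0 X18.887 Y13.364
G1 X11.233 Y19.458
G1 X2.130 Y15.877
G1 X0.679 Y6.202
G1 X8.333 Y0.108
G1 X17.436 Y3.689
G1 X18.887 Y13.364
; layer 4
G0 Z8.614
G0 X18.887 Y13.364
G1 X11.233 Y19.458
G1 X2.130 Y15.877
G1 X0.679 Y6.202
G1 X8.333 Y0.108
G1 X17.436 Y3.689
G1 X18.887 Y13.364
; layer 5
G0 Z10.768
G0 X18.887 Y13.364
G1 X11.233 Y19.458
G1 X2.130 Y15.877
G1 X0.679 Y6.202
G1 X8.333 Y0.108
G1 X17.436 Y3.689
G1 X18.887 Y13.364
; layer 6
G0 Z12.921
G0 X18.887 Y13.364
G1 X11.233 Y19.458
G1 X2.130 Y15.877
G1 X0.679 Y6.202
G1 X8.333 Y0.108
G1 X17.436 Y3.689
G1 X18.887 Y13.364
; layer 7
G0 Z15.075
G0 X18.887 Y13.364
G1 X11.233 Y19.458
G1 X2.130 Y15.877
G1 X0.679 Y6.202
G1 X8.333 Y0.108
G1 X17.436 Y3.689
G1 X18.887 Y13.364
M2 ; end

The solid is a regular 6-sided prism (a cylinder approximated with 6 flat sides), circumscribed radius ≈ 9.78 mm, height ≈ 15.1 mm. Slicing at Δz = 2.154 mm — 7 equal slices spanning the solid's height, so layer i sits at z = i·h/7 — gives 7 non-empty perimeters. Each is a 6-segment closed polygon; G0 lifts to the layer z and rapids to the start vertex, then G1 traces the edges.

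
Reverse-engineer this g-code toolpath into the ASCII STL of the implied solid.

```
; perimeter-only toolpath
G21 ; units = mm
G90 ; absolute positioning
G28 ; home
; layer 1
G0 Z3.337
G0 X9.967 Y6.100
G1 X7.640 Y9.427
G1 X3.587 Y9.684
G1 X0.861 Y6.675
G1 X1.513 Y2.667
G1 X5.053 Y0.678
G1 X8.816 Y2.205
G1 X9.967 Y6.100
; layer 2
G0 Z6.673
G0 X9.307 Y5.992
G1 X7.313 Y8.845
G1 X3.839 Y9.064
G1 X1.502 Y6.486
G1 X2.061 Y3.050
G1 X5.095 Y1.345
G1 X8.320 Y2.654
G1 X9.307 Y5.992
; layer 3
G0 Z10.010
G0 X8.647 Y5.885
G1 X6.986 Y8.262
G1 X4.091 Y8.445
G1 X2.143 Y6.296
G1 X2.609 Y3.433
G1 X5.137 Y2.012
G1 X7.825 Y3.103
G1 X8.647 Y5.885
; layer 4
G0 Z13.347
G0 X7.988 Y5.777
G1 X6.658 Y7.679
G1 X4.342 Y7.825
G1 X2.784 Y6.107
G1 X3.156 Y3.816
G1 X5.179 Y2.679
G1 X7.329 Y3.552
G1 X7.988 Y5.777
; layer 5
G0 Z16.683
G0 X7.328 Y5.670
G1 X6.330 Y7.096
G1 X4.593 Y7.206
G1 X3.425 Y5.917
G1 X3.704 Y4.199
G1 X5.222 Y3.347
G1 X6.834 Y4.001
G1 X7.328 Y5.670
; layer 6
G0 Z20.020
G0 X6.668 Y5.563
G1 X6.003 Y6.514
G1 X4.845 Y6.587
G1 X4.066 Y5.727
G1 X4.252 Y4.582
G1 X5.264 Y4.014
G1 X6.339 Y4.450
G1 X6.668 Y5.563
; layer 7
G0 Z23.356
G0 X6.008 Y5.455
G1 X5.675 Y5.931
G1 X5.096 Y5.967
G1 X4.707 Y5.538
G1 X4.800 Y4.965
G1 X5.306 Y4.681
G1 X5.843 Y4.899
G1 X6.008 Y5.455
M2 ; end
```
solid part
  facet normal 0.0000 0.0000 -1.0000
    outer loop
      vertex 3.336 10.303 0.000
      vertex 7.968 10.010 0.000
      vertex 10.627 6.207 0.000
    endloop
  endfacet
  facet normal 0.0000 0.0000 -1.0000
    outer loop
      vertex 0.220 6.865 0.000
      vertex 3.336 10.303 0.000
      vertex 10.627 6.207 0.000
    endloop
  endfacet
  facet normal 0.0000 0.0000 -1.0000
    outer loop
      vertex 0.965 2.284 0.000
      vertex 0.220 6.865 0.000
      vertex 10.627 6.207 0.000
    endloop
  endfacet
  facet normal 0.0000 0.0000 -1.0000
    outer loop
      vertex 5.011 0.011 0.000
      vertex 0.965 2.284 0.000
      vertex 10.627 6.207 0.000
    endloop
  endfacet
  facet normal 0.0000 0.0000 -1.0000
    outer loop
      vertex 9.311 1.756 0.000
      vertex 5.011 0.011 0.000
      vertex 10.627 6.207 0.000
    endloop
  endfacet
  facet normal 0.8065 0.5639 0.1776
    outer loop
      vertex 10.627 6.207 0.000
      vertex 7.968 10.010 0.000
      vertex 5.348 5.348 26.693
    endloop
  endfacet
  facet normal 0.0621 0.9821 0.1776
    outer loop
      vertex 7.968 10.010 0.000
      vertex 3.336 10.303 0.000
      vertex 5.348 5.348 26.693
    endloop
  endfacet
  facet normal -0.7292 0.6609 0.1776
    outer loop
      vertex 3.336 10.303 0.000
      vertex 0.220 6.865 0.000
      vertex 5.348 5.348 26.693
    endloop
  endfacet
  facet normal -0.9713 -0.1580 0.1776
    outer loop
      vertex 0.220 6.865 0.000
      vertex 0.965 2.284 0.000
      vertex 5.348 5.348 26.693
    endloop
  endfacet
  facet normal -0.4820 -0.8580 0.1776
    outer loop
      vertex 0.965 2.284 0.000
      vertex 5.011 0.011 0.000
      vertex 5.348 5.348 26.693
    endloop
  endfacet
  facet normal 0.3700 -0.9119 0.1776
    outer loop
      vertex 5.011 0.011 0.000
      vertex 9.311 1.756 0.000
      vertex 5.348 5.348 26.693
    endloop
  endfacet
  facet normal 0.9437 -0.2790 0.1777
    outer loop
      vertex 9.311 1.756 0.000
      vertex 10.627 6.207 0.000
      vertex 5.348 5.348 26.693
    endloop
  endfacet
endsolid part

The G0 Z moves step by Δz≈3.337 mm. The G1 loops shrink linearly with z, so the solid tapers from its base footprint up to z≈26.7. Closing with a flat bottom cap and the tapered top and triangulating gives 12 facets — a regular 7-sided pyramid, base circumscribed radius ≈ 5.35 mm, apex at z ≈ 26.7 mm.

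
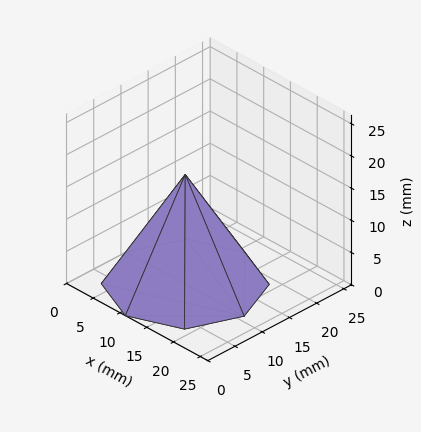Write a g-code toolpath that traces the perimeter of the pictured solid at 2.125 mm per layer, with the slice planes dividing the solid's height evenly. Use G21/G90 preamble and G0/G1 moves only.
Reading the render: the shape is a regular 8-sided pyramid, base circumscribed radius ≈ 11 mm, apex at z ≈ 17 mm (dimensions read to the nearest mm from the axis ticks). For the g-code, the solid's height is divided into equal slices at the stated Δz and each level perimeter traced with G1 moves after a G0 lift.

; perimeter-only toolpath
G21 ; units = mm
G90 ; absolute positioning
G28 ; home
; layer 1
G0 Z2.125
G0 X20.625 Y11.000
G1 X17.806 Y17.806
G1 X11.000 Y20.625
G1 X4.194 Y17.806
G1 X1.375 Y11.000
G1 X4.194 Y4.194
G1 X11.000 Y1.375
G1 X17.806 Y4.194
G1 X20.625 Y11.000
; layer 2
G0 Z4.250
G0 X19.250 Y11.000
G1 X16.834 Y16.834
G1 X11.000 Y19.250
G1 X5.167 Y16.834
G1 X2.750 Y11.000
G1 X5.167 Y5.167
G1 X11.000 Y2.750
G1 X16.834 Y5.167
G1 X19.250 Y11.000
; layer 3
G0 Z6.375
G0 X17.875 Y11.000
G1 X15.861 Y15.861
G1 X11.000 Y17.875
G1 X6.139 Y15.861
G1 X4.125 Y11.000
G1 X6.139 Y6.139
G1 X11.000 Y4.125
G1 X15.861 Y6.139
G1 X17.875 Y11.000
; layer 4
G0 Z8.500
G0 X16.500 Y11.000
G1 X14.889 Y14.889
G1 X11.000 Y16.500
G1 X7.111 Y14.889
G1 X5.500 Y11.000
G1 X7.111 Y7.111
G1 X11.000 Y5.500
G1 X14.889 Y7.111
G1 X16.500 Y11.000
; layer 5
G0 Z10.625
G0 X15.125 Y11.000
G1 X13.917 Y13.917
G1 X11.000 Y15.125
G1 X8.083 Y13.917
G1 X6.875 Y11.000
G1 X8.083 Y8.083
G1 X11.000 Y6.875
G1 X13.917 Y8.083
G1 X15.125 Y11.000
; layer 6
G0 Z12.750
G0 X13.750 Y11.000
G1 X12.944 Y12.944
G1 X11.000 Y13.750
G1 X9.056 Y12.944
G1 X8.250 Y11.000
G1 X9.056 Y9.056
G1 X11.000 Y8.250
G1 X12.944 Y9.056
G1 X13.750 Y11.000
; layer 7
G0 Z14.875
G0 X12.375 Y11.000
G1 X11.972 Y11.972
G1 X11.000 Y12.375
G1 X10.028 Y11.972
G1 X9.625 Y11.000
G1 X10.028 Y10.028
G1 X11.000 Y9.625
G1 X11.972 Y10.028
G1 X12.375 Y11.000
M2 ; end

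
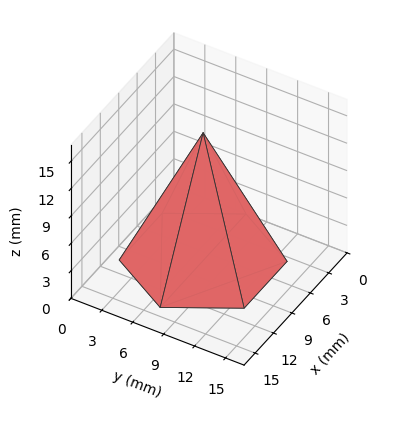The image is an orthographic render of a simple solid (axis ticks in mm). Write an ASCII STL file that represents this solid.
Reading the render: the shape is a regular 6-sided pyramid, base circumscribed radius ≈ 7 mm, apex at z ≈ 14 mm (dimensions read to the nearest mm from the axis ticks). For the STL, each face is triangulated and given an outward normal.

solid part
  facet normal 0.0000 0.0000 -1.0000
    outer loop
      vertex 3.50 13.06 0.00
      vertex 10.50 13.06 0.00
      vertex 14.00 7.00 0.00
    endloop
  endfacet
  facet normal 0.0000 0.0000 -1.0000
    outer loop
      vertex 0.00 7.00 0.00
      vertex 3.50 13.06 0.00
      vertex 14.00 7.00 0.00
    endloop
  endfacet
  facet normal 0.0000 0.0000 -1.0000
    outer loop
      vertex 3.50 0.94 0.00
      vertex 0.00 7.00 0.00
      vertex 14.00 7.00 0.00
    endloop
  endfacet
  facet normal 0.0000 0.0000 -1.0000
    outer loop
      vertex 10.50 0.94 0.00
      vertex 3.50 0.94 0.00
      vertex 14.00 7.00 0.00
    endloop
  endfacet
  facet normal 0.7947 0.4590 0.3973
    outer loop
      vertex 14.00 7.00 0.00
      vertex 10.50 13.06 0.00
      vertex 7.00 7.00 14.00
    endloop
  endfacet
  facet normal 0.0000 0.9177 0.3972
    outer loop
      vertex 10.50 13.06 0.00
      vertex 3.50 13.06 0.00
      vertex 7.00 7.00 14.00
    endloop
  endfacet
  facet normal -0.7947 0.4590 0.3973
    outer loop
      vertex 3.50 13.06 0.00
      vertex 0.00 7.00 0.00
      vertex 7.00 7.00 14.00
    endloop
  endfacet
  facet normal -0.7947 -0.4590 0.3973
    outer loop
      vertex 0.00 7.00 0.00
      vertex 3.50 0.94 0.00
      vertex 7.00 7.00 14.00
    endloop
  endfacet
  facet normal 0.0000 -0.9177 0.3972
    outer loop
      vertex 3.50 0.94 0.00
      vertex 10.50 0.94 0.00
      vertex 7.00 7.00 14.00
    endloop
  endfacet
  facet normal 0.7947 -0.4590 0.3973
    outer loop
      vertex 10.50 0.94 0.00
      vertex 14.00 7.00 0.00
      vertex 7.00 7.00 14.00
    endloop
  endfacet
endsolid part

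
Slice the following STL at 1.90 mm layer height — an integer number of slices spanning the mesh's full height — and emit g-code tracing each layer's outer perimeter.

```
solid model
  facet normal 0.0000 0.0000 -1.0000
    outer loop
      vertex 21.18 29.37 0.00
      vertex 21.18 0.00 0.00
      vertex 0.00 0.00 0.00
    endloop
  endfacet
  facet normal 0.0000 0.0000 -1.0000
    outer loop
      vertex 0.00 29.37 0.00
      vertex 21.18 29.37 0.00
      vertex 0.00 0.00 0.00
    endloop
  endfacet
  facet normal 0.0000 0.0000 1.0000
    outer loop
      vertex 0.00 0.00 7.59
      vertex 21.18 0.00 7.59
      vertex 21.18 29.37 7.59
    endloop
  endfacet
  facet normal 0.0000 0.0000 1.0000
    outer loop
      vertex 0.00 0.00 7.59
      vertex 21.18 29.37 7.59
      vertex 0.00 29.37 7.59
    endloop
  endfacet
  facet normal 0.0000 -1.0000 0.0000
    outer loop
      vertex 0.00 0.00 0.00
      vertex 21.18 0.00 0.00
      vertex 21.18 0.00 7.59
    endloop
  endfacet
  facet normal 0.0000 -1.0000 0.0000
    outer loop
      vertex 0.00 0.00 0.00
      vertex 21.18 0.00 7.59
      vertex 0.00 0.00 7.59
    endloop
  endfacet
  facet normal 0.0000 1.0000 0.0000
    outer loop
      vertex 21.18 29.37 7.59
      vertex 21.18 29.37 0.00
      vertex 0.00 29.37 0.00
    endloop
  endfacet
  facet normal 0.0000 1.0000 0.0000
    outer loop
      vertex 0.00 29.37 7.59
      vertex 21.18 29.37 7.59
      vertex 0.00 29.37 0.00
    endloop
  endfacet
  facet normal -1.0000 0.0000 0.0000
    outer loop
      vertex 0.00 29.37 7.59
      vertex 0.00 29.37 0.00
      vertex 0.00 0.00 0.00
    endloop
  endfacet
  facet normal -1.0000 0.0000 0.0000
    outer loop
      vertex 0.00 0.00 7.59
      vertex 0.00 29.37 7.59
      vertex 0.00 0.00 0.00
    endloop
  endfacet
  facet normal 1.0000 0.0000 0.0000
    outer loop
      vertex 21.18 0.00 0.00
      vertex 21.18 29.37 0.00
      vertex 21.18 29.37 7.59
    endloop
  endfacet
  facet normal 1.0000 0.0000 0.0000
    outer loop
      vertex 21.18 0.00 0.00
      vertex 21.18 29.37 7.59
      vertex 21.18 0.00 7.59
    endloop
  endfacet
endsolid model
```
; perimeter-only toolpath
G21 ; units = mm
G90 ; absolute positioning
G28 ; home
; layer 1
G0 Z1.90
G0 X0.00 Y0.00
G1 X21.18 Y0.00
G1 X21.18 Y29.37
G1 X0.00 Y29.37
G1 X0.00 Y0.00
; layer 2
G0 Z3.79
G0 X0.00 Y0.00
G1 X21.18 Y0.00
G1 X21.18 Y29.37
G1 X0.00 Y29.37
G1 X0.00 Y0.00
; layer 3
G0 Z5.69
G0 X0.00 Y0.00
G1 X21.18 Y0.00
G1 X21.18 Y29.37
G1 X0.00 Y29.37
G1 X0.00 Y0.00
; layer 4
G0 Z7.59
G0 X0.00 Y0.00
G1 X21.18 Y0.00
G1 X21.18 Y29.37
G1 X0.00 Y29.37
G1 X0.00 Y0.00
M2 ; end

The solid is a rectangular box, roughly 21.2 × 29.4 mm footprint and 7.59 mm tall. Slicing at Δz = 1.90 mm — 4 equal slices spanning the solid's height, so layer i sits at z = i·h/4 — gives 4 non-empty perimeters. Each is a 4-segment closed polygon; G0 lifts to the layer z and rapids to the start vertex, then G1 traces the edges.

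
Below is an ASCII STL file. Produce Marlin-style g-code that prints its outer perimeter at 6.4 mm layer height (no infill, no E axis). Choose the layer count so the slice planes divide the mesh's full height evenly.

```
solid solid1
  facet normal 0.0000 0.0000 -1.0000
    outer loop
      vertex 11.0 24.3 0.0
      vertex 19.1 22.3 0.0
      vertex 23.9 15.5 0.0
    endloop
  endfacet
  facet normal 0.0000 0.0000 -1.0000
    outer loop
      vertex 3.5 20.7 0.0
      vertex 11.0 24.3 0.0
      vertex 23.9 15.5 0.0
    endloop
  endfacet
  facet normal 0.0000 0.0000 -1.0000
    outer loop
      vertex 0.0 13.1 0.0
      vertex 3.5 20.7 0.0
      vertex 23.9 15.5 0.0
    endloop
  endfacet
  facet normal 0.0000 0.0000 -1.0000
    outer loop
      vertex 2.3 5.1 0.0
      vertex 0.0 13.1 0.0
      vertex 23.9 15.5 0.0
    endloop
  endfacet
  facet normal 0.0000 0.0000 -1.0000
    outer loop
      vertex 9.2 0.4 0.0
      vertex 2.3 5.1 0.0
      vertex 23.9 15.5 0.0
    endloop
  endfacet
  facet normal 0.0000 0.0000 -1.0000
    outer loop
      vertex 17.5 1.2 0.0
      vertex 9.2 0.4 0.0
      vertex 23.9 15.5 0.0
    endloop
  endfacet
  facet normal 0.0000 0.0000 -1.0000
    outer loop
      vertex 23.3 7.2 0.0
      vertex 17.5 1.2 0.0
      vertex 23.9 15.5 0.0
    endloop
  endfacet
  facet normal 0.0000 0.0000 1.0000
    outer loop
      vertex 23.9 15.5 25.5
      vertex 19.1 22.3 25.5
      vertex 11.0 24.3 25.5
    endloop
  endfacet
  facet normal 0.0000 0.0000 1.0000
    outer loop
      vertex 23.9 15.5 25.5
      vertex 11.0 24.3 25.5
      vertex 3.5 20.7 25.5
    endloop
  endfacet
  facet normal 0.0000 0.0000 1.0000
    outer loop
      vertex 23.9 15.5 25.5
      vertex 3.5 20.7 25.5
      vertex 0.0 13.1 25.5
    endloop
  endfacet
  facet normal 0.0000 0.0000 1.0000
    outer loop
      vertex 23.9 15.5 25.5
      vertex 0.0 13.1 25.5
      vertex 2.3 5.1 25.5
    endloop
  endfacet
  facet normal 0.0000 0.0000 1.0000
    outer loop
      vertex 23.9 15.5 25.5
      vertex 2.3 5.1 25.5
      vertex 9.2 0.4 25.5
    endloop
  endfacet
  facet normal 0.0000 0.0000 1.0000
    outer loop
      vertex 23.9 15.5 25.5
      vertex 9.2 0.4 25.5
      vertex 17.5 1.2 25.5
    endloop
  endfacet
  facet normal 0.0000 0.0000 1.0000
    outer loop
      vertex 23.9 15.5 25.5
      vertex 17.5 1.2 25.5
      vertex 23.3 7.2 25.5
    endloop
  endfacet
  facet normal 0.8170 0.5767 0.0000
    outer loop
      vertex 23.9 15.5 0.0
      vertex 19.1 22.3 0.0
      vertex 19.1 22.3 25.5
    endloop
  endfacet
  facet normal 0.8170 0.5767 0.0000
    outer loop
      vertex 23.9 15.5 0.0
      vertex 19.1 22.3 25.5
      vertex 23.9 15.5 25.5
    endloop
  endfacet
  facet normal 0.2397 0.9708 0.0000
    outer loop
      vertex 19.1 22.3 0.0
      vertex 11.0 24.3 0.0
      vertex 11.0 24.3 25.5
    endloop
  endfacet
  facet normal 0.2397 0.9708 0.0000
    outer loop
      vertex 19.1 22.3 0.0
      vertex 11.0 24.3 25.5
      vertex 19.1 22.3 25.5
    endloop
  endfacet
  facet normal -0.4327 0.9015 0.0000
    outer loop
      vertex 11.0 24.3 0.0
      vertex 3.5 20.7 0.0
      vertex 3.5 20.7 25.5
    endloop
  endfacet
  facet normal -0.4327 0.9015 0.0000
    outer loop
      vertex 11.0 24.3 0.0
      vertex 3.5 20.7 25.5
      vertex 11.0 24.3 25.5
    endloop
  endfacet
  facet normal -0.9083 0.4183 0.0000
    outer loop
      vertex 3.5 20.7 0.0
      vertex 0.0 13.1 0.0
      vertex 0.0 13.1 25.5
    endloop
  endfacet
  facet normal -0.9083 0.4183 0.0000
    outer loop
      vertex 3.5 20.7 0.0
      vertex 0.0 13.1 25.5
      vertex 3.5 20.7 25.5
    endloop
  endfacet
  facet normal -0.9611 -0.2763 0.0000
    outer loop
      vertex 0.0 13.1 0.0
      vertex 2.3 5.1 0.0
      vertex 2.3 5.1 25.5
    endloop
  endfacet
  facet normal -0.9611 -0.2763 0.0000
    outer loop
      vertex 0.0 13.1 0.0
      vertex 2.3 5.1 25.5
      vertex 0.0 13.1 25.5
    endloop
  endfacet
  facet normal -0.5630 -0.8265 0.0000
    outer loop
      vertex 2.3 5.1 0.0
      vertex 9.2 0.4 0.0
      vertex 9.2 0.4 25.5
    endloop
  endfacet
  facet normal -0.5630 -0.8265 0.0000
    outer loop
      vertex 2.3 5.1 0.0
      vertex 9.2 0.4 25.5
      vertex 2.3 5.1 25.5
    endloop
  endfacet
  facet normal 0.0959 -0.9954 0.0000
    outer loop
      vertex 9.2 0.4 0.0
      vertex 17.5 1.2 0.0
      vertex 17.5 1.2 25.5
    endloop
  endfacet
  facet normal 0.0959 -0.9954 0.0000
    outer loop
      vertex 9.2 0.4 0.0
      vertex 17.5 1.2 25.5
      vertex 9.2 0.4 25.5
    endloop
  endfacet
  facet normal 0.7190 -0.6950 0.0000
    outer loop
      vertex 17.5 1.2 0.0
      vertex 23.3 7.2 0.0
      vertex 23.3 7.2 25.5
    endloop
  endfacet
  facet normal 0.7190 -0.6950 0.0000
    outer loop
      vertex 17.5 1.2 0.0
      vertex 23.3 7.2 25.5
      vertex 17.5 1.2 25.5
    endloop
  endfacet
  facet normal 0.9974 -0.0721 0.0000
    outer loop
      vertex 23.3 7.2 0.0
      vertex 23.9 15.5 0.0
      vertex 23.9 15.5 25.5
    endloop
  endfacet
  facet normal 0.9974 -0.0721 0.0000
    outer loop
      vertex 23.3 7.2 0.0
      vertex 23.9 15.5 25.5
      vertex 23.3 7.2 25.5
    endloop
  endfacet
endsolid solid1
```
; perimeter-only toolpath
G21 ; units = mm
G90 ; absolute positioning
G28 ; home
; layer 1
G0 Z6.4
G0 X23.9 Y15.5
G1 X19.1 Y22.3
G1 X11.0 Y24.3
G1 X3.5 Y20.7
G1 X0.0 Y13.1
G1 X2.3 Y5.1
G1 X9.2 Y0.4
G1 X17.5 Y1.2
G1 X23.3 Y7.2
G1 X23.9 Y15.5
; layer 2
G0 Z12.8
G0 X23.9 Y15.5
G1 X19.1 Y22.3
G1 X11.0 Y24.3
G1 X3.5 Y20.7
G1 X0.0 Y13.1
G1 X2.3 Y5.1
G1 X9.2 Y0.4
G1 X17.5 Y1.2
G1 X23.3 Y7.2
G1 X23.9 Y15.5
; layer 3
G0 Z19.1
G0 X23.9 Y15.5
G1 X19.1 Y22.3
G1 X11.0 Y24.3
G1 X3.5 Y20.7
G1 X0.0 Y13.1
G1 X2.3 Y5.1
G1 X9.2 Y0.4
G1 X17.5 Y1.2
G1 X23.3 Y7.2
G1 X23.9 Y15.5
; layer 4
G0 Z25.5
G0 X23.9 Y15.5
G1 X19.1 Y22.3
G1 X11.0 Y24.3
G1 X3.5 Y20.7
G1 X0.0 Y13.1
G1 X2.3 Y5.1
G1 X9.2 Y0.4
G1 X17.5 Y1.2
G1 X23.3 Y7.2
G1 X23.9 Y15.5
M2 ; end

The solid is a regular 9-sided prism (a cylinder approximated with 9 flat sides), circumscribed radius ≈ 12.2 mm, height ≈ 25.5 mm. Slicing at Δz = 6.4 mm — 4 equal slices spanning the solid's height, so layer i sits at z = i·h/4 — gives 4 non-empty perimeters. Each is a 9-segment closed polygon; G0 lifts to the layer z and rapids to the start vertex, then G1 traces the edges.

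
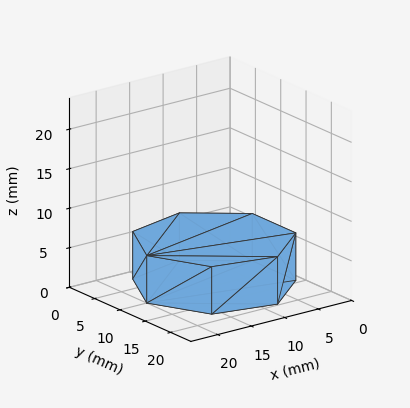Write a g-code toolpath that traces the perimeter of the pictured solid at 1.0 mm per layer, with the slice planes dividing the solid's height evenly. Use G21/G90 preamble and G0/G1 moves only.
Reading the render: the shape is a regular 7-sided prism (a cylinder approximated with 7 flat sides), circumscribed radius ≈ 10 mm, height ≈ 6 mm (dimensions read to the nearest mm from the axis ticks). For the g-code, the solid's height is divided into equal slices at the stated Δz and each level perimeter traced with G1 moves after a G0 lift.

; perimeter-only toolpath
G21 ; units = mm
G90 ; absolute positioning
G28 ; home
; layer 1
G0 Z1.0
G0 X20.0 Y10.0
G1 X16.2 Y17.8
G1 X7.8 Y19.7
G1 X1.0 Y14.3
G1 X1.0 Y5.7
G1 X7.8 Y0.3
G1 X16.2 Y2.2
G1 X20.0 Y10.0
; layer 2
G0 Z2.0
G0 X20.0 Y10.0
G1 X16.2 Y17.8
G1 X7.8 Y19.7
G1 X1.0 Y14.3
G1 X1.0 Y5.7
G1 X7.8 Y0.3
G1 X16.2 Y2.2
G1 X20.0 Y10.0
; layer 3
G0 Z3.0
G0 X20.0 Y10.0
G1 X16.2 Y17.8
G1 X7.8 Y19.7
G1 X1.0 Y14.3
G1 X1.0 Y5.7
G1 X7.8 Y0.3
G1 X16.2 Y2.2
G1 X20.0 Y10.0
; layer 4
G0 Z4.0
G0 X20.0 Y10.0
G1 X16.2 Y17.8
G1 X7.8 Y19.7
G1 X1.0 Y14.3
G1 X1.0 Y5.7
G1 X7.8 Y0.3
G1 X16.2 Y2.2
G1 X20.0 Y10.0
; layer 5
G0 Z5.0
G0 X20.0 Y10.0
G1 X16.2 Y17.8
G1 X7.8 Y19.7
G1 X1.0 Y14.3
G1 X1.0 Y5.7
G1 X7.8 Y0.3
G1 X16.2 Y2.2
G1 X20.0 Y10.0
; layer 6
G0 Z6.0
G0 X20.0 Y10.0
G1 X16.2 Y17.8
G1 X7.8 Y19.7
G1 X1.0 Y14.3
G1 X1.0 Y5.7
G1 X7.8 Y0.3
G1 X16.2 Y2.2
G1 X20.0 Y10.0
M2 ; end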